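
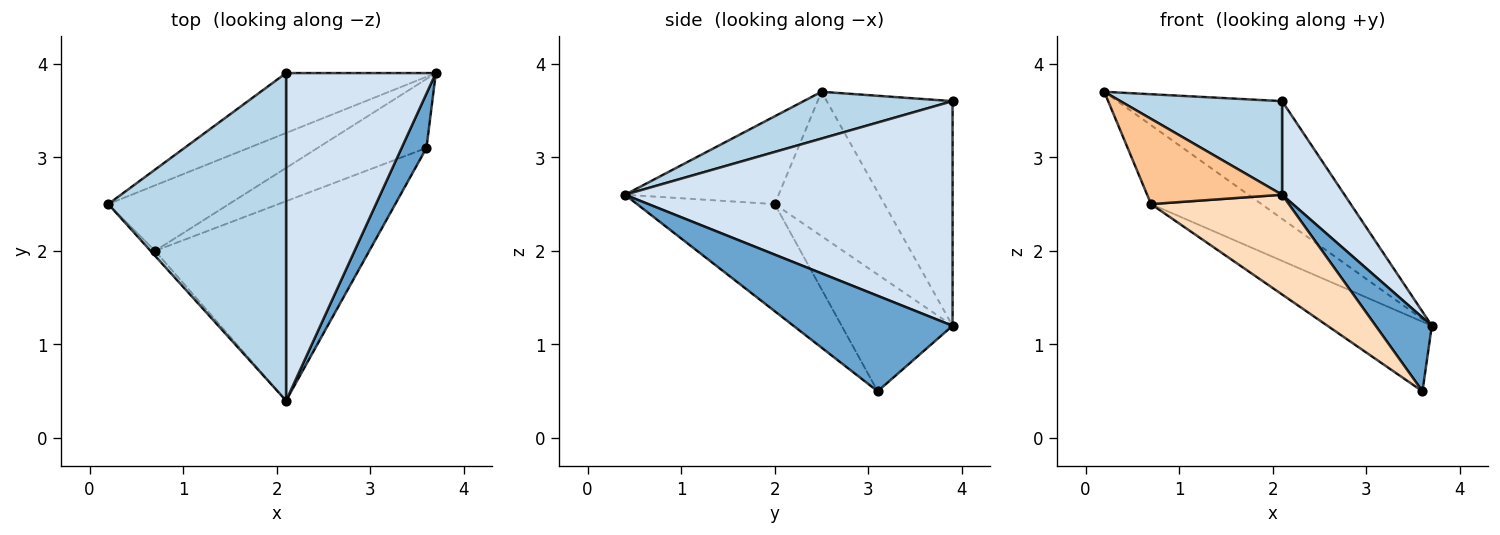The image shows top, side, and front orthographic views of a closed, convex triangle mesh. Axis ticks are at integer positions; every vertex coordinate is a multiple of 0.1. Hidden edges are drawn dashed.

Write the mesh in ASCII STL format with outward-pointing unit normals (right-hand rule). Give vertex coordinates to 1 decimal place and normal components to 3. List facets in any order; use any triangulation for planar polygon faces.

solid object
 facet normal 0.916 -0.323 0.239
  outer loop
   vertex 3.6 3.1 0.5
   vertex 3.7 3.9 1.2
   vertex 2.1 0.4 2.6
  endloop
 endfacet
 facet normal -0.563 0.737 -0.375
  outer loop
   vertex 2.1 3.9 3.6
   vertex 3.7 3.9 1.2
   vertex 0.2 2.5 3.7
  endloop
 endfacet
 facet normal 0.245 -0.266 0.932
  outer loop
   vertex 2.1 3.9 3.6
   vertex 0.2 2.5 3.7
   vertex 2.1 0.4 2.6
  endloop
 endfacet
 facet normal 0.822 -0.157 0.548
  outer loop
   vertex 2.1 3.9 3.6
   vertex 2.1 0.4 2.6
   vertex 3.7 3.9 1.2
  endloop
 endfacet
 facet normal -0.607 0.611 -0.508
  outer loop
   vertex 0.7 2.0 2.5
   vertex 0.2 2.5 3.7
   vertex 3.7 3.9 1.2
  endloop
 endfacet
 facet normal -0.602 0.567 -0.562
  outer loop
   vertex 0.7 2.0 2.5
   vertex 3.7 3.9 1.2
   vertex 3.6 3.1 0.5
  endloop
 endfacet
 facet normal -0.751 -0.659 -0.038
  outer loop
   vertex 0.7 2.0 2.5
   vertex 2.1 0.4 2.6
   vertex 0.2 2.5 3.7
  endloop
 endfacet
 facet normal -0.408 -0.408 -0.816
  outer loop
   vertex 0.7 2.0 2.5
   vertex 3.6 3.1 0.5
   vertex 2.1 0.4 2.6
  endloop
 endfacet
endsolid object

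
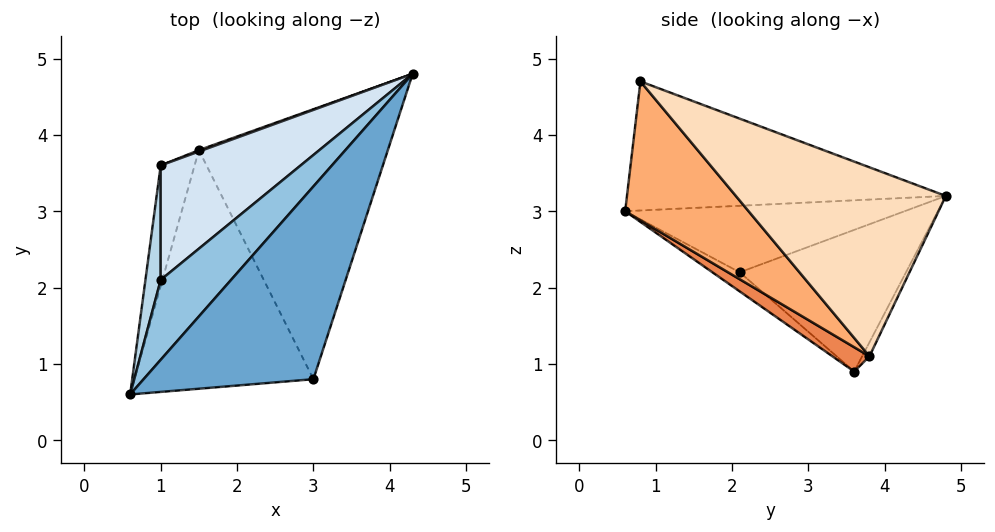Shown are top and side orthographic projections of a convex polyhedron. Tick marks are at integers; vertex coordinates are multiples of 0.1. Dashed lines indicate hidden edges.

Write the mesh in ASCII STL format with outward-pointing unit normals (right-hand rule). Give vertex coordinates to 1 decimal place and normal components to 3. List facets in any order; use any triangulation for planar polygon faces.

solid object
 facet normal -0.542 0.444 0.713
  outer loop
   vertex 3.0 0.8 4.7
   vertex 4.3 4.8 3.2
   vertex 0.6 0.6 3.0
  endloop
 endfacet
 facet normal -0.597 0.496 0.631
  outer loop
   vertex 1.0 2.1 2.2
   vertex 0.6 0.6 3.0
   vertex 4.3 4.8 3.2
  endloop
 endfacet
 facet normal -0.687 0.476 0.549
  outer loop
   vertex 1.0 2.1 2.2
   vertex 1.0 3.6 0.9
   vertex 0.6 0.6 3.0
  endloop
 endfacet
 facet normal -0.608 0.520 0.600
  outer loop
   vertex 1.0 2.1 2.2
   vertex 4.3 4.8 3.2
   vertex 1.0 3.6 0.9
  endloop
 endfacet
 facet normal 0.490 -0.543 -0.682
  outer loop
   vertex 1.5 3.8 1.1
   vertex 0.6 0.6 3.0
   vertex 1.0 3.6 0.9
  endloop
 endfacet
 facet normal 0.516 -0.540 -0.665
  outer loop
   vertex 1.5 3.8 1.1
   vertex 3.0 0.8 4.7
   vertex 0.6 0.6 3.0
  endloop
 endfacet
 facet normal -0.407 0.907 0.111
  outer loop
   vertex 1.5 3.8 1.1
   vertex 1.0 3.6 0.9
   vertex 4.3 4.8 3.2
  endloop
 endfacet
 facet normal 0.634 -0.444 -0.634
  outer loop
   vertex 1.5 3.8 1.1
   vertex 4.3 4.8 3.2
   vertex 3.0 0.8 4.7
  endloop
 endfacet
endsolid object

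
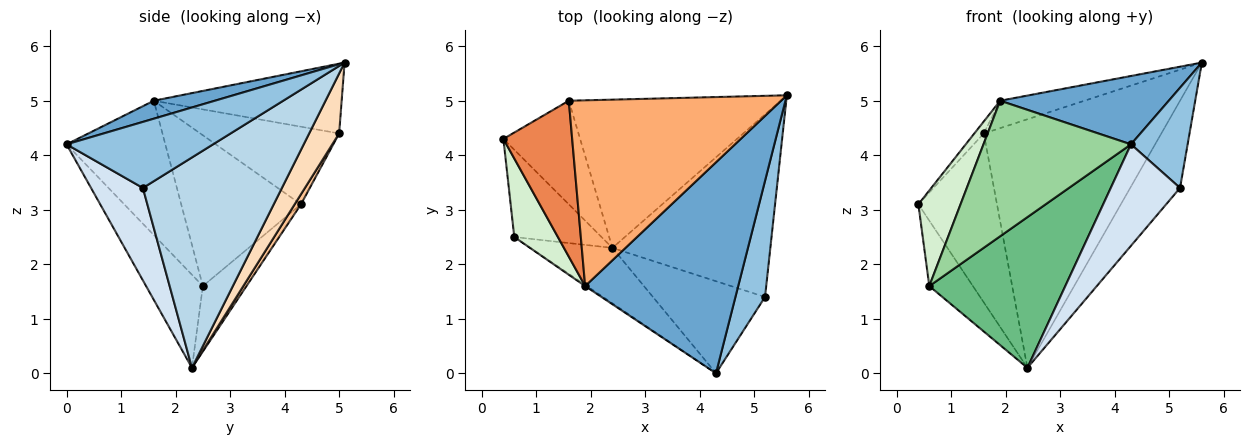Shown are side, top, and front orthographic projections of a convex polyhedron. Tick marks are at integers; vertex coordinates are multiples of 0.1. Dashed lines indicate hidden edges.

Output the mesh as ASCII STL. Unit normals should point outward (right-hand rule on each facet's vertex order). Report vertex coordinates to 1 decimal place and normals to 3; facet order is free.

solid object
 facet normal 0.111 -0.306 0.945
  outer loop
   vertex 1.9 1.6 5.0
   vertex 4.3 0.0 4.2
   vertex 5.6 5.1 5.7
  endloop
 endfacet
 facet normal 0.861 -0.333 0.386
  outer loop
   vertex 5.2 1.4 3.4
   vertex 5.6 5.1 5.7
   vertex 4.3 0.0 4.2
  endloop
 endfacet
 facet normal 0.769 0.276 -0.577
  outer loop
   vertex 5.2 1.4 3.4
   vertex 2.4 2.3 0.1
   vertex 5.6 5.1 5.7
  endloop
 endfacet
 facet normal 0.485 -0.648 -0.588
  outer loop
   vertex 5.2 1.4 3.4
   vertex 4.3 0.0 4.2
   vertex 2.4 2.3 0.1
  endloop
 endfacet
 facet normal -0.747 0.051 0.662
  outer loop
   vertex 1.6 5.0 4.4
   vertex 0.4 4.3 3.1
   vertex 1.9 1.6 5.0
  endloop
 endfacet
 facet normal -0.309 0.139 0.941
  outer loop
   vertex 1.6 5.0 4.4
   vertex 1.9 1.6 5.0
   vertex 5.6 5.1 5.7
  endloop
 endfacet
 facet normal 0.069 0.851 -0.521
  outer loop
   vertex 1.6 5.0 4.4
   vertex 2.4 2.3 0.1
   vertex 0.4 4.3 3.1
  endloop
 endfacet
 facet normal 0.144 0.850 -0.507
  outer loop
   vertex 1.6 5.0 4.4
   vertex 5.6 5.1 5.7
   vertex 2.4 2.3 0.1
  endloop
 endfacet
 facet normal -0.365 -0.874 -0.321
  outer loop
   vertex 0.6 2.5 1.6
   vertex 2.4 2.3 0.1
   vertex 4.3 0.0 4.2
  endloop
 endfacet
 facet normal -0.556 -0.831 -0.007
  outer loop
   vertex 0.6 2.5 1.6
   vertex 4.3 0.0 4.2
   vertex 1.9 1.6 5.0
  endloop
 endfacet
 facet normal -0.514 0.514 -0.686
  outer loop
   vertex 0.6 2.5 1.6
   vertex 0.4 4.3 3.1
   vertex 2.4 2.3 0.1
  endloop
 endfacet
 facet normal -0.910 -0.320 0.263
  outer loop
   vertex 0.6 2.5 1.6
   vertex 1.9 1.6 5.0
   vertex 0.4 4.3 3.1
  endloop
 endfacet
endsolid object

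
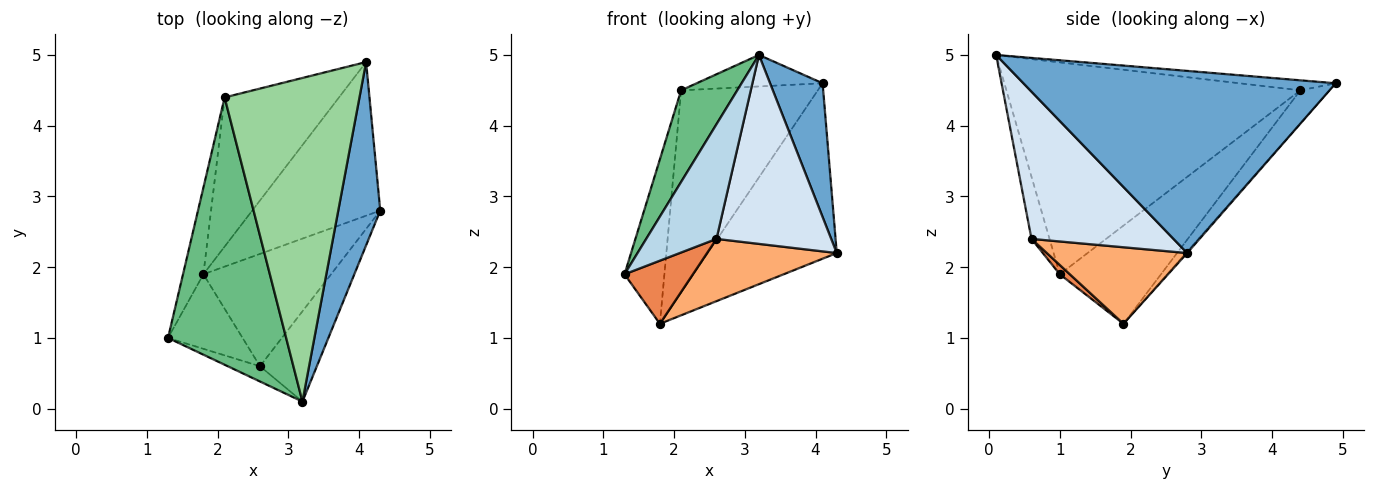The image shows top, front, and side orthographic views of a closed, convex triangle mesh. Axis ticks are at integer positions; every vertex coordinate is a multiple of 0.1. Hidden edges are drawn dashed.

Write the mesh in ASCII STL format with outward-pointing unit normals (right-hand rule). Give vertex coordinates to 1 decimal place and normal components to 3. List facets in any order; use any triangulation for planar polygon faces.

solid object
 facet normal 0.962 -0.162 0.222
  outer loop
   vertex 3.2 0.1 5.0
   vertex 4.3 2.8 2.2
   vertex 4.1 4.9 4.6
  endloop
 endfacet
 facet normal -0.007 0.752 -0.659
  outer loop
   vertex 1.8 1.9 1.2
   vertex 4.1 4.9 4.6
   vertex 4.3 2.8 2.2
  endloop
 endfacet
 facet normal -0.246 -0.961 -0.128
  outer loop
   vertex 2.6 0.6 2.4
   vertex 3.2 0.1 5.0
   vertex 1.3 1.0 1.9
  endloop
 endfacet
 facet normal 0.745 -0.602 -0.288
  outer loop
   vertex 2.6 0.6 2.4
   vertex 4.3 2.8 2.2
   vertex 3.2 0.1 5.0
  endloop
 endfacet
 facet normal 0.094 -0.643 -0.760
  outer loop
   vertex 2.6 0.6 2.4
   vertex 1.3 1.0 1.9
   vertex 1.8 1.9 1.2
  endloop
 endfacet
 facet normal 0.464 -0.429 -0.775
  outer loop
   vertex 2.6 0.6 2.4
   vertex 1.8 1.9 1.2
   vertex 4.3 2.8 2.2
  endloop
 endfacet
 facet normal -0.913 0.360 -0.190
  outer loop
   vertex 2.1 4.4 4.5
   vertex 1.8 1.9 1.2
   vertex 1.3 1.0 1.9
  endloop
 endfacet
 facet normal -0.169 0.793 -0.585
  outer loop
   vertex 2.1 4.4 4.5
   vertex 4.1 4.9 4.6
   vertex 1.8 1.9 1.2
  endloop
 endfacet
 facet normal -0.862 -0.165 0.480
  outer loop
   vertex 2.1 4.4 4.5
   vertex 1.3 1.0 1.9
   vertex 3.2 0.1 5.0
  endloop
 endfacet
 facet normal -0.074 0.097 0.993
  outer loop
   vertex 2.1 4.4 4.5
   vertex 3.2 0.1 5.0
   vertex 4.1 4.9 4.6
  endloop
 endfacet
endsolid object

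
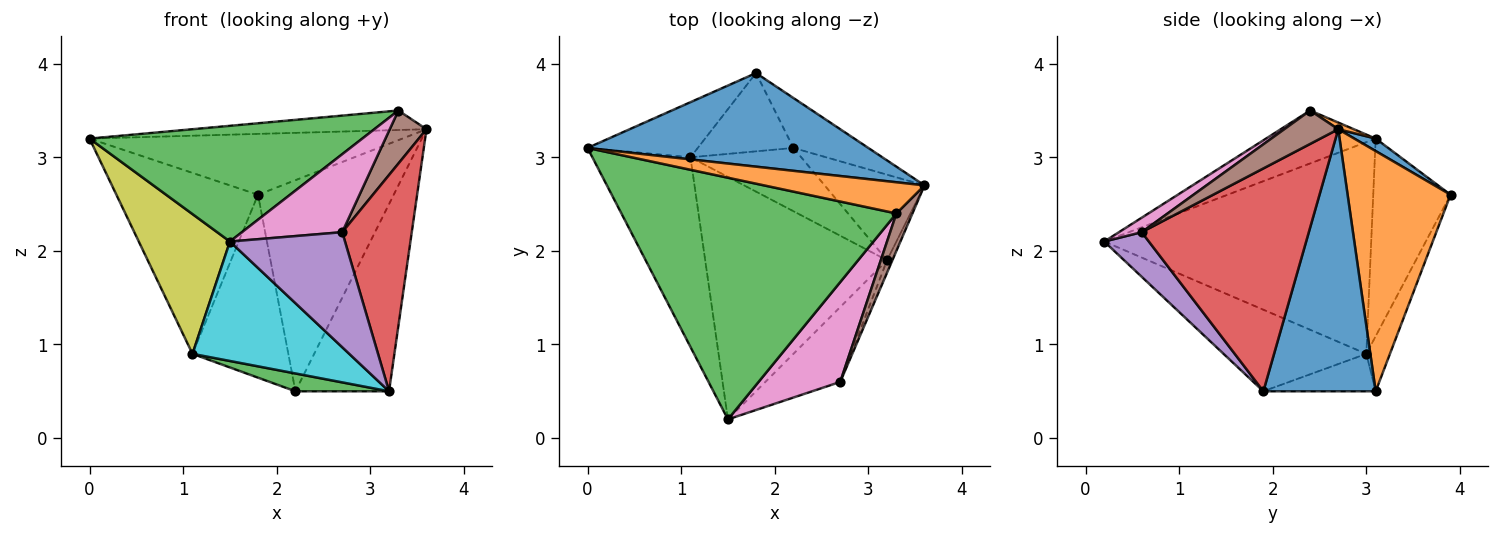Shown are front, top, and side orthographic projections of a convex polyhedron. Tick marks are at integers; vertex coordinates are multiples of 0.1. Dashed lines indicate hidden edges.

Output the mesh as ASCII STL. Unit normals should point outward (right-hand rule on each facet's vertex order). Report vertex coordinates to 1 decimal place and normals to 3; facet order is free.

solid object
 facet normal 0.037 0.545 0.838
  outer loop
   vertex 1.8 3.9 2.6
   vertex 0.0 3.1 3.2
   vertex 3.6 2.7 3.3
  endloop
 endfacet
 facet normal 0.035 0.530 0.847
  outer loop
   vertex 3.3 2.4 3.5
   vertex 3.6 2.7 3.3
   vertex 0.0 3.1 3.2
  endloop
 endfacet
 facet normal -0.171 -0.426 0.889
  outer loop
   vertex 3.3 2.4 3.5
   vertex 0.0 3.1 3.2
   vertex 1.5 0.2 2.1
  endloop
 endfacet
 facet normal 0.923 -0.384 -0.022
  outer loop
   vertex 2.7 0.6 2.2
   vertex 3.2 1.9 0.5
   vertex 3.6 2.7 3.3
  endloop
 endfacet
 facet normal 0.309 -0.797 -0.519
  outer loop
   vertex 2.7 0.6 2.2
   vertex 1.5 0.2 2.1
   vertex 3.2 1.9 0.5
  endloop
 endfacet
 facet normal 0.769 -0.523 0.369
  outer loop
   vertex 2.7 0.6 2.2
   vertex 3.6 2.7 3.3
   vertex 3.3 2.4 3.5
  endloop
 endfacet
 facet normal 0.138 -0.610 0.780
  outer loop
   vertex 2.7 0.6 2.2
   vertex 3.3 2.4 3.5
   vertex 1.5 0.2 2.1
  endloop
 endfacet
 facet normal -0.463 0.848 -0.258
  outer loop
   vertex 1.1 3.0 0.9
   vertex 0.0 3.1 3.2
   vertex 1.8 3.9 2.6
  endloop
 endfacet
 facet normal -0.867 -0.296 -0.402
  outer loop
   vertex 1.1 3.0 0.9
   vertex 1.5 0.2 2.1
   vertex 0.0 3.1 3.2
  endloop
 endfacet
 facet normal -0.373 -0.410 -0.832
  outer loop
   vertex 1.1 3.0 0.9
   vertex 3.2 1.9 0.5
   vertex 1.5 0.2 2.1
  endloop
 endfacet
 facet normal 0.737 0.614 -0.281
  outer loop
   vertex 2.2 3.1 0.5
   vertex 3.6 2.7 3.3
   vertex 3.2 1.9 0.5
  endloop
 endfacet
 facet normal 0.594 0.783 -0.185
  outer loop
   vertex 2.2 3.1 0.5
   vertex 1.8 3.9 2.6
   vertex 3.6 2.7 3.3
  endloop
 endfacet
 facet normal -0.309 -0.258 -0.915
  outer loop
   vertex 2.2 3.1 0.5
   vertex 3.2 1.9 0.5
   vertex 1.1 3.0 0.9
  endloop
 endfacet
 facet normal -0.221 0.897 -0.384
  outer loop
   vertex 2.2 3.1 0.5
   vertex 1.1 3.0 0.9
   vertex 1.8 3.9 2.6
  endloop
 endfacet
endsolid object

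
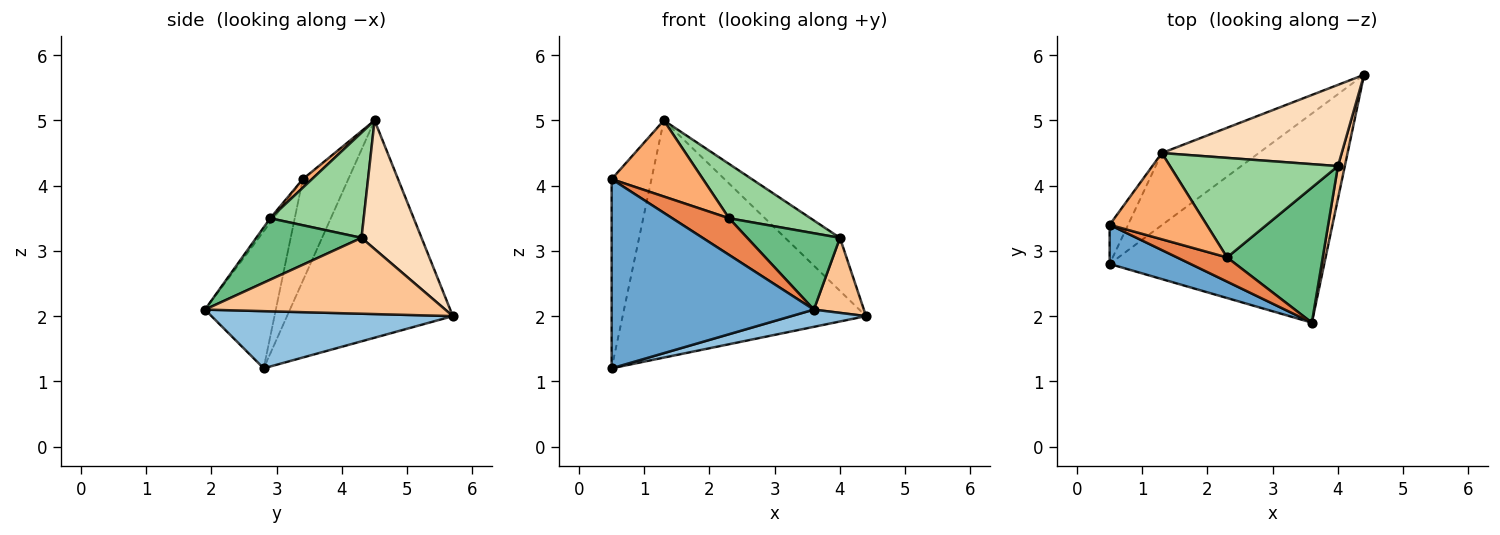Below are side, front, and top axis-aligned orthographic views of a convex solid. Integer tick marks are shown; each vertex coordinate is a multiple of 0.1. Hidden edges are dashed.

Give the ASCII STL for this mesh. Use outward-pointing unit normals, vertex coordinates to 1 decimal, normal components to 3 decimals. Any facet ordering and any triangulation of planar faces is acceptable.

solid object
 facet normal -0.325 -0.926 0.192
  outer loop
   vertex 0.5 2.8 1.2
   vertex 3.6 1.9 2.1
   vertex 0.5 3.4 4.1
  endloop
 endfacet
 facet normal 0.257 -0.079 -0.963
  outer loop
   vertex 0.5 2.8 1.2
   vertex 4.4 5.7 2.0
   vertex 3.6 1.9 2.1
  endloop
 endfacet
 facet normal -0.746 0.653 -0.135
  outer loop
   vertex 1.3 4.5 5.0
   vertex 0.5 2.8 1.2
   vertex 0.5 3.4 4.1
  endloop
 endfacet
 facet normal -0.546 0.802 -0.244
  outer loop
   vertex 1.3 4.5 5.0
   vertex 4.4 5.7 2.0
   vertex 0.5 2.8 1.2
  endloop
 endfacet
 facet normal -0.048 -0.833 0.551
  outer loop
   vertex 2.3 2.9 3.5
   vertex 0.5 3.4 4.1
   vertex 3.6 1.9 2.1
  endloop
 endfacet
 facet normal 0.066 -0.660 0.748
  outer loop
   vertex 2.3 2.9 3.5
   vertex 1.3 4.5 5.0
   vertex 0.5 3.4 4.1
  endloop
 endfacet
 facet normal 0.975 -0.203 0.088
  outer loop
   vertex 4.0 4.3 3.2
   vertex 3.6 1.9 2.1
   vertex 4.4 5.7 2.0
  endloop
 endfacet
 facet normal 0.514 0.469 0.718
  outer loop
   vertex 4.0 4.3 3.2
   vertex 4.4 5.7 2.0
   vertex 1.3 4.5 5.0
  endloop
 endfacet
 facet normal 0.488 -0.430 0.760
  outer loop
   vertex 4.0 4.3 3.2
   vertex 2.3 2.9 3.5
   vertex 3.6 1.9 2.1
  endloop
 endfacet
 facet normal 0.482 -0.420 0.769
  outer loop
   vertex 4.0 4.3 3.2
   vertex 1.3 4.5 5.0
   vertex 2.3 2.9 3.5
  endloop
 endfacet
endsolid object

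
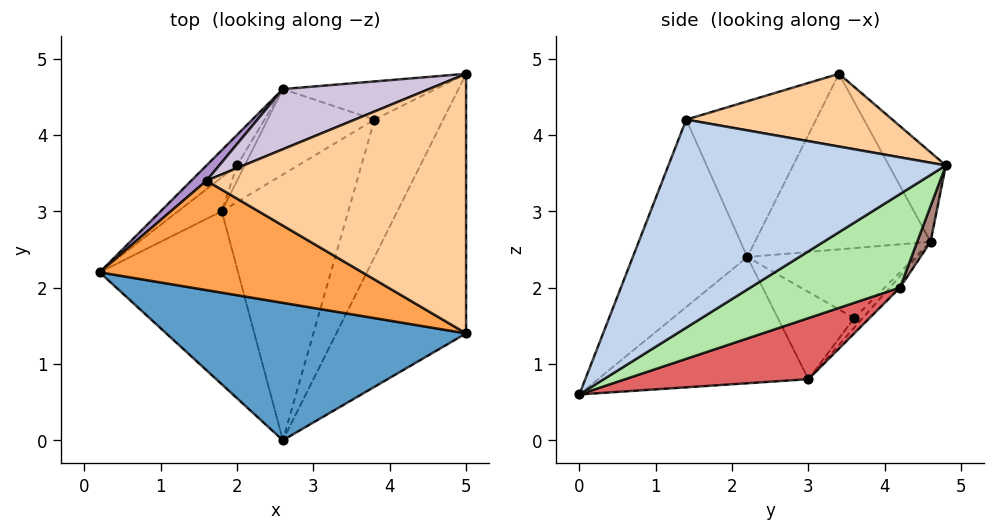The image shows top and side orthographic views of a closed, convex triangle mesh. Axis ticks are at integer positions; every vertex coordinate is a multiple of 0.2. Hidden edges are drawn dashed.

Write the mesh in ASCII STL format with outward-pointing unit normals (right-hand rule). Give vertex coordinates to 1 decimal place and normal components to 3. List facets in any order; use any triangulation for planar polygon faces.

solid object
 facet normal -0.328 -0.786 0.524
  outer loop
   vertex 2.6 0.0 0.6
   vertex 5.0 1.4 4.2
   vertex 0.2 2.2 2.4
  endloop
 endfacet
 facet normal 0.845 -0.093 -0.527
  outer loop
   vertex 2.6 0.0 0.6
   vertex 5.0 4.8 3.6
   vertex 5.0 1.4 4.2
  endloop
 endfacet
 facet normal -0.339 -0.747 0.571
  outer loop
   vertex 1.6 3.4 4.8
   vertex 0.2 2.2 2.4
   vertex 5.0 1.4 4.2
  endloop
 endfacet
 facet normal 0.266 0.168 0.949
  outer loop
   vertex 1.6 3.4 4.8
   vertex 5.0 1.4 4.2
   vertex 5.0 4.8 3.6
  endloop
 endfacet
 facet normal -0.668 -0.129 -0.733
  outer loop
   vertex 1.8 3.0 0.8
   vertex 2.6 0.0 0.6
   vertex 0.2 2.2 2.4
  endloop
 endfacet
 facet normal 0.805 -0.033 -0.592
  outer loop
   vertex 3.8 4.2 2.0
   vertex 5.0 4.8 3.6
   vertex 2.6 0.0 0.6
  endloop
 endfacet
 facet normal 0.428 0.173 -0.887
  outer loop
   vertex 3.8 4.2 2.0
   vertex 2.6 0.0 0.6
   vertex 1.8 3.0 0.8
  endloop
 endfacet
 facet normal -0.069 0.761 -0.645
  outer loop
   vertex 2.6 4.6 2.6
   vertex 3.8 4.2 2.0
   vertex 1.8 3.0 0.8
  endloop
 endfacet
 facet normal -0.708 0.703 0.062
  outer loop
   vertex 2.6 4.6 2.6
   vertex 0.2 2.2 2.4
   vertex 1.6 3.4 4.8
  endloop
 endfacet
 facet normal -0.234 0.894 0.382
  outer loop
   vertex 2.6 4.6 2.6
   vertex 1.6 3.4 4.8
   vertex 5.0 4.8 3.6
  endloop
 endfacet
 facet normal 0.096 0.906 -0.412
  outer loop
   vertex 2.6 4.6 2.6
   vertex 5.0 4.8 3.6
   vertex 3.8 4.2 2.0
  endloop
 endfacet
 facet normal -0.667 0.667 -0.333
  outer loop
   vertex 2.0 3.6 1.6
   vertex 1.8 3.0 0.8
   vertex 0.2 2.2 2.4
  endloop
 endfacet
 facet normal -0.665 0.689 -0.290
  outer loop
   vertex 2.0 3.6 1.6
   vertex 0.2 2.2 2.4
   vertex 2.6 4.6 2.6
  endloop
 endfacet
 facet normal -0.527 0.738 -0.422
  outer loop
   vertex 2.0 3.6 1.6
   vertex 2.6 4.6 2.6
   vertex 1.8 3.0 0.8
  endloop
 endfacet
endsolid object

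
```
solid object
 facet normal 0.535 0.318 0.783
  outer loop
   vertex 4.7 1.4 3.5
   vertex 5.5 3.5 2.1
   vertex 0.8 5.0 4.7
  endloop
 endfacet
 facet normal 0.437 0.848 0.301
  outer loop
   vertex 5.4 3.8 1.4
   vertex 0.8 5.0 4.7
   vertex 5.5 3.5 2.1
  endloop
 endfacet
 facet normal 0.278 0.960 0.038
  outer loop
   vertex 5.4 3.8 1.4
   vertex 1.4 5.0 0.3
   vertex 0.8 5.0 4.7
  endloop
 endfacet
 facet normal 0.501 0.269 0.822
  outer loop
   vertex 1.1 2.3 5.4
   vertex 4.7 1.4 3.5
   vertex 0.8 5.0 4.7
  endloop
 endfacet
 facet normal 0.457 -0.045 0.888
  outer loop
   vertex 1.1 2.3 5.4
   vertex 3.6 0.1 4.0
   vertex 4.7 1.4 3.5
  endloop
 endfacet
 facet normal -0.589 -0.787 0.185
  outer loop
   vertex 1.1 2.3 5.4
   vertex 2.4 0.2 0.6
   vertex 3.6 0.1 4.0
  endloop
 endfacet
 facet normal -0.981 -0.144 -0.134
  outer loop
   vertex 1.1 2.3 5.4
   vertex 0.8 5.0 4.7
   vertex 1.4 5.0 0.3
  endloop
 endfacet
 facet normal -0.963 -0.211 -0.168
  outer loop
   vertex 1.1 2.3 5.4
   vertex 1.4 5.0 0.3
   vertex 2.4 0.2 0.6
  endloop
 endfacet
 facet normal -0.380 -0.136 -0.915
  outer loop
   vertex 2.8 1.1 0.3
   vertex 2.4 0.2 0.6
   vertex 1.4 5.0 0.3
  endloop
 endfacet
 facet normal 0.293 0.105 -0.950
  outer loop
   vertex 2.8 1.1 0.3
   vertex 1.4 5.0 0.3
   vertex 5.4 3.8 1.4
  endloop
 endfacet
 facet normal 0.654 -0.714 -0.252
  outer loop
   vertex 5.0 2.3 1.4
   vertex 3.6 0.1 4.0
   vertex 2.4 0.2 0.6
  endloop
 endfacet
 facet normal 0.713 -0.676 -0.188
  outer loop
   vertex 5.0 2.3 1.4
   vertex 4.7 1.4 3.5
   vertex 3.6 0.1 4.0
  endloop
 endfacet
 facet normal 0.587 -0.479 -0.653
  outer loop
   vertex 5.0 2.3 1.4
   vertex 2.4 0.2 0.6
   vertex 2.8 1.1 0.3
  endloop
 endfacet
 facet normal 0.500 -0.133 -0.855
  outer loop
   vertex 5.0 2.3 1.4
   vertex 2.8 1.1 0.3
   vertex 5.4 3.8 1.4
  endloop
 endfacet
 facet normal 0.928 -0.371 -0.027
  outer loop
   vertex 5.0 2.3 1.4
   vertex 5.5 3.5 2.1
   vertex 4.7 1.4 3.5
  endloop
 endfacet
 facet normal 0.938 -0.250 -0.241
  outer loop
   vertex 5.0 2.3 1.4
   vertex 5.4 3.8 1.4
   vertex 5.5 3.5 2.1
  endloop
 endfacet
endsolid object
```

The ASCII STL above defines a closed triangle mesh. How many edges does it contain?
24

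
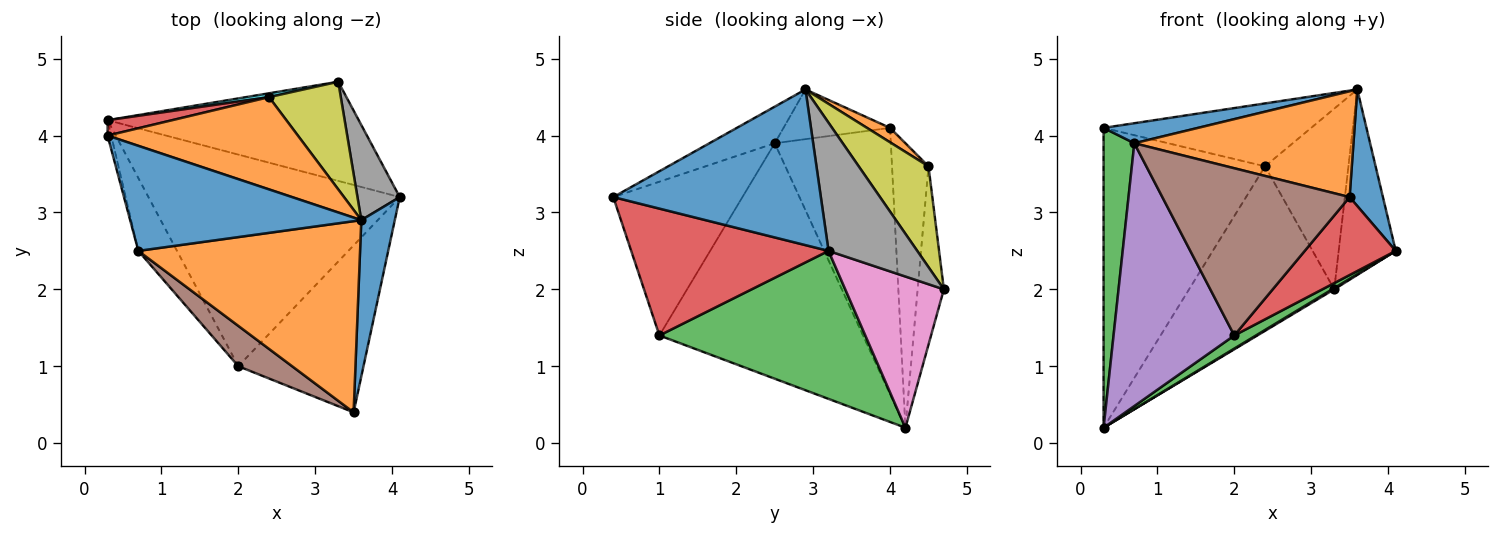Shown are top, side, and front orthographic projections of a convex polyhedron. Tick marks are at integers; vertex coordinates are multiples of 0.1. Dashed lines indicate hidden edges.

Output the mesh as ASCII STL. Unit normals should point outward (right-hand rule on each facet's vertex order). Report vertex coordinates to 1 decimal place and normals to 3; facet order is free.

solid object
 facet normal 0.966 -0.155 0.208
  outer loop
   vertex 3.6 2.9 4.6
   vertex 3.5 0.4 3.2
   vertex 4.1 3.2 2.5
  endloop
 endfacet
 facet normal -0.143 -0.479 0.866
  outer loop
   vertex 0.7 2.5 3.9
   vertex 3.5 0.4 3.2
   vertex 3.6 2.9 4.6
  endloop
 endfacet
 facet normal 0.507 -0.053 -0.860
  outer loop
   vertex 2.0 1.0 1.4
   vertex 0.3 4.2 0.2
   vertex 4.1 3.2 2.5
  endloop
 endfacet
 facet normal 0.676 -0.312 -0.667
  outer loop
   vertex 2.0 1.0 1.4
   vertex 4.1 3.2 2.5
   vertex 3.5 0.4 3.2
  endloop
 endfacet
 facet normal -0.852 -0.505 -0.140
  outer loop
   vertex 2.0 1.0 1.4
   vertex 0.7 2.5 3.9
   vertex 0.3 4.2 0.2
  endloop
 endfacet
 facet normal -0.557 -0.807 0.195
  outer loop
   vertex 2.0 1.0 1.4
   vertex 3.5 0.4 3.2
   vertex 0.7 2.5 3.9
  endloop
 endfacet
 facet normal 0.516 -0.010 -0.857
  outer loop
   vertex 3.3 4.7 2.0
   vertex 4.1 3.2 2.5
   vertex 0.3 4.2 0.2
  endloop
 endfacet
 facet normal 0.810 0.521 0.267
  outer loop
   vertex 3.3 4.7 2.0
   vertex 3.6 2.9 4.6
   vertex 4.1 3.2 2.5
  endloop
 endfacet
 facet normal 0.584 0.698 0.416
  outer loop
   vertex 2.4 4.5 3.6
   vertex 3.6 2.9 4.6
   vertex 3.3 4.7 2.0
  endloop
 endfacet
 facet normal -0.178 0.984 0.023
  outer loop
   vertex 2.4 4.5 3.6
   vertex 3.3 4.7 2.0
   vertex 0.3 4.2 0.2
  endloop
 endfacet
 facet normal -0.207 -0.183 0.961
  outer loop
   vertex 0.3 4.0 4.1
   vertex 0.7 2.5 3.9
   vertex 3.6 2.9 4.6
  endloop
 endfacet
 facet normal 0.062 0.562 0.825
  outer loop
   vertex 0.3 4.0 4.1
   vertex 3.6 2.9 4.6
   vertex 2.4 4.5 3.6
  endloop
 endfacet
 facet normal -0.967 -0.256 -0.013
  outer loop
   vertex 0.3 4.0 4.1
   vertex 0.3 4.2 0.2
   vertex 0.7 2.5 3.9
  endloop
 endfacet
 facet normal -0.220 0.974 0.050
  outer loop
   vertex 0.3 4.0 4.1
   vertex 2.4 4.5 3.6
   vertex 0.3 4.2 0.2
  endloop
 endfacet
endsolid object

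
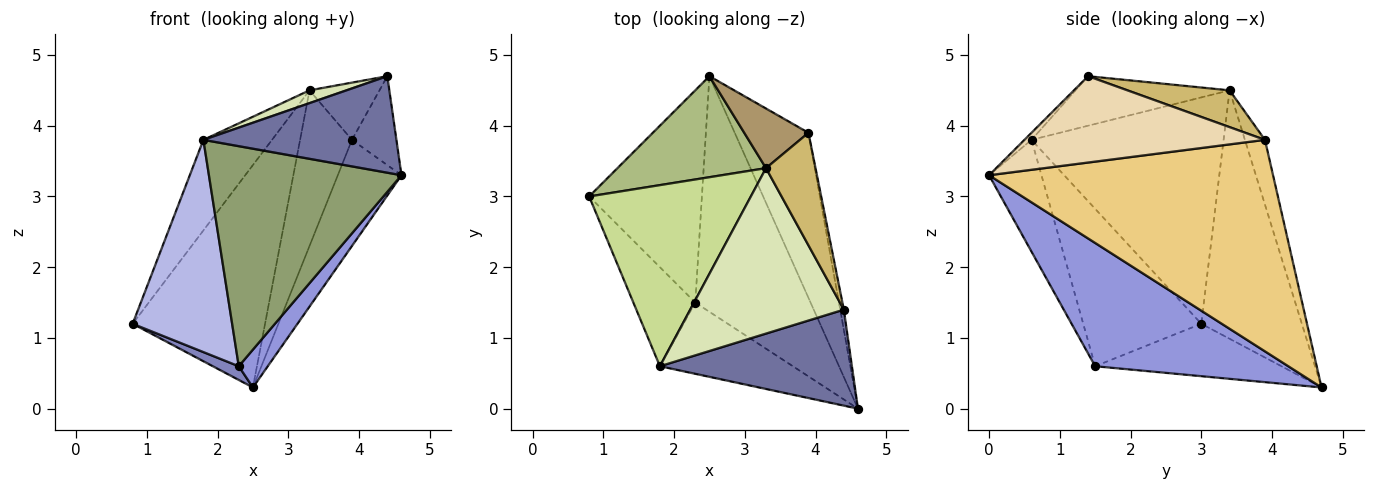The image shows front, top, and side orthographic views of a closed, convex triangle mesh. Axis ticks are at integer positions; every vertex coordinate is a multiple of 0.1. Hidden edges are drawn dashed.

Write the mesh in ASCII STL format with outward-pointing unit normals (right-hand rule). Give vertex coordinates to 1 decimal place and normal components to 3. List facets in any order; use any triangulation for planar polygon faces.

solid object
 facet normal -0.026 -0.709 0.705
  outer loop
   vertex 1.8 0.6 3.8
   vertex 4.6 0.0 3.3
   vertex 4.4 1.4 4.7
  endloop
 endfacet
 facet normal -0.421 -0.059 -0.905
  outer loop
   vertex 2.3 1.5 0.6
   vertex 0.8 3.0 1.2
   vertex 2.5 4.7 0.3
  endloop
 endfacet
 facet normal 0.726 -0.109 -0.679
  outer loop
   vertex 2.3 1.5 0.6
   vertex 2.5 4.7 0.3
   vertex 4.6 0.0 3.3
  endloop
 endfacet
 facet normal -0.732 -0.617 -0.288
  outer loop
   vertex 2.3 1.5 0.6
   vertex 1.8 0.6 3.8
   vertex 0.8 3.0 1.2
  endloop
 endfacet
 facet normal -0.251 -0.921 -0.298
  outer loop
   vertex 2.3 1.5 0.6
   vertex 4.6 0.0 3.3
   vertex 1.8 0.6 3.8
  endloop
 endfacet
 facet normal -0.569 0.749 0.340
  outer loop
   vertex 3.3 3.4 4.5
   vertex 2.5 4.7 0.3
   vertex 0.8 3.0 1.2
  endloop
 endfacet
 facet normal -0.781 0.279 0.558
  outer loop
   vertex 3.3 3.4 4.5
   vertex 0.8 3.0 1.2
   vertex 1.8 0.6 3.8
  endloop
 endfacet
 facet normal -0.306 -0.073 0.949
  outer loop
   vertex 3.3 3.4 4.5
   vertex 1.8 0.6 3.8
   vertex 4.4 1.4 4.7
  endloop
 endfacet
 facet normal -0.339 0.878 0.337
  outer loop
   vertex 3.9 3.9 3.8
   vertex 2.5 4.7 0.3
   vertex 3.3 3.4 4.5
  endloop
 endfacet
 facet normal 0.552 0.378 0.743
  outer loop
   vertex 3.9 3.9 3.8
   vertex 3.3 3.4 4.5
   vertex 4.4 1.4 4.7
  endloop
 endfacet
 facet normal 0.924 0.207 -0.322
  outer loop
   vertex 3.9 3.9 3.8
   vertex 4.6 0.0 3.3
   vertex 2.5 4.7 0.3
  endloop
 endfacet
 facet normal 0.982 0.182 -0.041
  outer loop
   vertex 3.9 3.9 3.8
   vertex 4.4 1.4 4.7
   vertex 4.6 0.0 3.3
  endloop
 endfacet
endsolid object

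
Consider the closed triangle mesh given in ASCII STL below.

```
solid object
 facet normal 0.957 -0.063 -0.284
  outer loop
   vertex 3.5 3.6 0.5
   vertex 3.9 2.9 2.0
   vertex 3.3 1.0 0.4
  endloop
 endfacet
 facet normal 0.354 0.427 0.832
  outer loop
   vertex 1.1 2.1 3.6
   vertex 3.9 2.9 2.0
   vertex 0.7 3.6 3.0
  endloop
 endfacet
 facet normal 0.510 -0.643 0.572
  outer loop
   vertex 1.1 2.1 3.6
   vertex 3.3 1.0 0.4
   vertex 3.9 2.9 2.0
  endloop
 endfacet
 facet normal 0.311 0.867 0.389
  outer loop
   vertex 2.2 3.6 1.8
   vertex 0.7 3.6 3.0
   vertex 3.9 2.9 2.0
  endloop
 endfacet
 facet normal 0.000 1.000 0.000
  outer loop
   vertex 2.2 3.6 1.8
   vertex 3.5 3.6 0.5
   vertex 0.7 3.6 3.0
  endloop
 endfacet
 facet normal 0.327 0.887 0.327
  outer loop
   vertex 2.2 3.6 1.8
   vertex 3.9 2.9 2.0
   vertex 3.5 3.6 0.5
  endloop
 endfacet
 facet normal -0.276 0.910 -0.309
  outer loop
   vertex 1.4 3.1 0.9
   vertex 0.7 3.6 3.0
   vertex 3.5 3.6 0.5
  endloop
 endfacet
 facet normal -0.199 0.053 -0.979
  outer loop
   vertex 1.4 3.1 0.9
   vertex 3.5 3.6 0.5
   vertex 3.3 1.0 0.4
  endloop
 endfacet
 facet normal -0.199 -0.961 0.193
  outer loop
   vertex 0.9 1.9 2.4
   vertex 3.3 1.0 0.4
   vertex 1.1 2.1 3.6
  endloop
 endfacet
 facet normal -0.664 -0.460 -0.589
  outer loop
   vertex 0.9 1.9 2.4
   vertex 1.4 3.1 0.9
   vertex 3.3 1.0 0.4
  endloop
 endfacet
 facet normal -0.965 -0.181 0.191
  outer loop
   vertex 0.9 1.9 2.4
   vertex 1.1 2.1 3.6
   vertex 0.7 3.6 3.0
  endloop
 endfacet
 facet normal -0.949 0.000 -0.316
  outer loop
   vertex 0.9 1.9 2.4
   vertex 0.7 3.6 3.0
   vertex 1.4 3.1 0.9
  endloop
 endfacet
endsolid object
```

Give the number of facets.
12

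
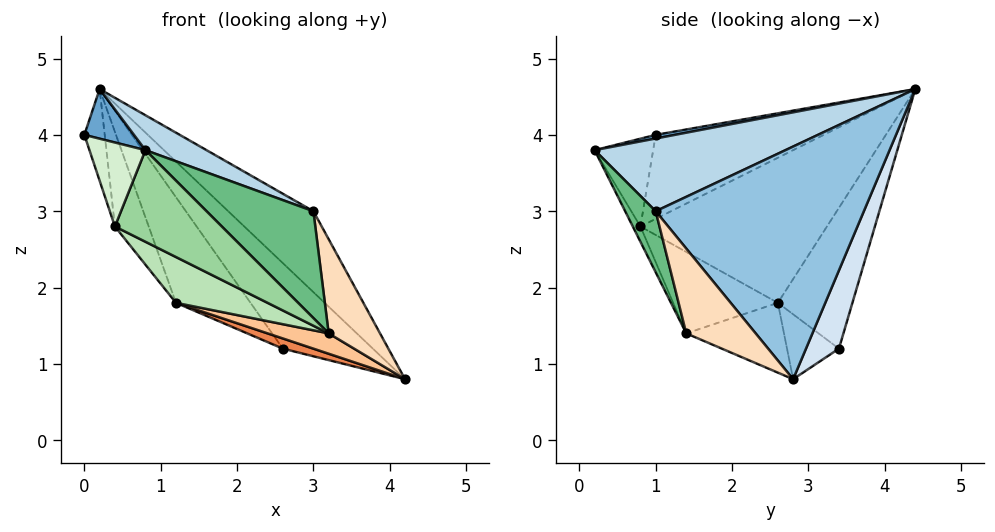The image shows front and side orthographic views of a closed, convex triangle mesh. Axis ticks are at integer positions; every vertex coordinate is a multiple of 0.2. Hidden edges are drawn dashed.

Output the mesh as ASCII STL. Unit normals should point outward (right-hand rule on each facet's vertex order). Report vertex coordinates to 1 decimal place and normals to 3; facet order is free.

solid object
 facet normal 0.068 -0.177 0.982
  outer loop
   vertex 0.8 0.2 3.8
   vertex 0.2 4.4 4.6
   vertex 0.0 1.0 4.0
  endloop
 endfacet
 facet normal 0.718 0.294 0.632
  outer loop
   vertex 3.0 1.0 3.0
   vertex 4.2 2.8 0.8
   vertex 0.2 4.4 4.6
  endloop
 endfacet
 facet normal 0.378 -0.121 0.918
  outer loop
   vertex 3.0 1.0 3.0
   vertex 0.2 4.4 4.6
   vertex 0.8 0.2 3.8
  endloop
 endfacet
 facet normal 0.344 0.939 -0.034
  outer loop
   vertex 2.6 3.4 1.2
   vertex 0.2 4.4 4.6
   vertex 4.2 2.8 0.8
  endloop
 endfacet
 facet normal -0.301 -0.177 -0.937
  outer loop
   vertex 2.6 3.4 1.2
   vertex 4.2 2.8 0.8
   vertex 1.2 2.6 1.8
  endloop
 endfacet
 facet normal -0.577 0.577 -0.577
  outer loop
   vertex 2.6 3.4 1.2
   vertex 1.2 2.6 1.8
   vertex 0.2 4.4 4.6
  endloop
 endfacet
 facet normal -0.299 -0.187 -0.936
  outer loop
   vertex 3.2 1.4 1.4
   vertex 1.2 2.6 1.8
   vertex 4.2 2.8 0.8
  endloop
 endfacet
 facet normal 0.803 -0.594 -0.048
  outer loop
   vertex 3.2 1.4 1.4
   vertex 4.2 2.8 0.8
   vertex 3.0 1.0 3.0
  endloop
 endfacet
 facet normal 0.269 -0.942 -0.202
  outer loop
   vertex 3.2 1.4 1.4
   vertex 3.0 1.0 3.0
   vertex 0.8 0.2 3.8
  endloop
 endfacet
 facet normal -0.062 -0.867 -0.495
  outer loop
   vertex 0.4 0.8 2.8
   vertex 3.2 1.4 1.4
   vertex 0.8 0.2 3.8
  endloop
 endfacet
 facet normal -0.367 -0.322 -0.873
  outer loop
   vertex 0.4 0.8 2.8
   vertex 1.2 2.6 1.8
   vertex 3.2 1.4 1.4
  endloop
 endfacet
 facet normal -0.717 -0.686 -0.125
  outer loop
   vertex 0.4 0.8 2.8
   vertex 0.8 0.2 3.8
   vertex 0.0 1.0 4.0
  endloop
 endfacet
 facet normal -0.937 0.114 -0.331
  outer loop
   vertex 0.4 0.8 2.8
   vertex 0.0 1.0 4.0
   vertex 0.2 4.4 4.6
  endloop
 endfacet
 facet normal -0.892 0.162 -0.422
  outer loop
   vertex 0.4 0.8 2.8
   vertex 0.2 4.4 4.6
   vertex 1.2 2.6 1.8
  endloop
 endfacet
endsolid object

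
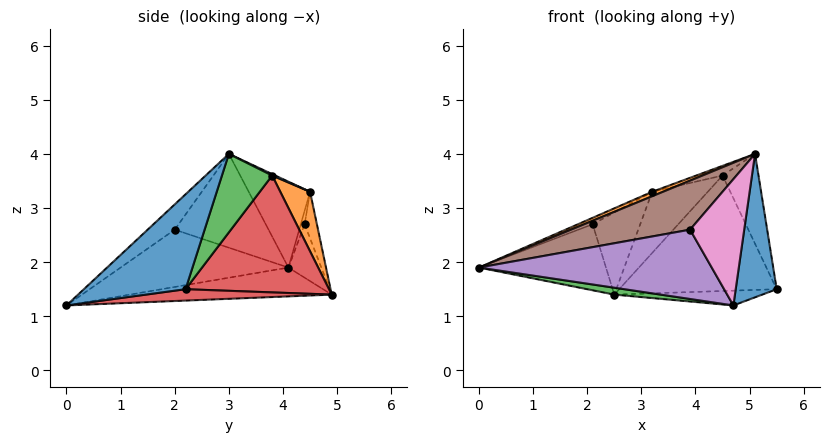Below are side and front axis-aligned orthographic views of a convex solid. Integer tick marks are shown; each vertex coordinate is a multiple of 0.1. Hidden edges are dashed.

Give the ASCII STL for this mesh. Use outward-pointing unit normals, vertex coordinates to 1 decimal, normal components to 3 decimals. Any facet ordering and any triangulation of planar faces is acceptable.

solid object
 facet normal 0.896 -0.361 0.259
  outer loop
   vertex 5.1 3.0 4.0
   vertex 4.7 0.0 1.2
   vertex 5.5 2.2 1.5
  endloop
 endfacet
 facet normal -0.393 -0.069 0.917
  outer loop
   vertex 3.2 4.5 3.3
   vertex 0.0 4.1 1.9
   vertex 5.1 3.0 4.0
  endloop
 endfacet
 facet normal -0.183 -0.042 -0.982
  outer loop
   vertex 2.5 4.9 1.4
   vertex 4.7 0.0 1.2
   vertex 0.0 4.1 1.9
  endloop
 endfacet
 facet normal 0.116 0.093 -0.989
  outer loop
   vertex 2.5 4.9 1.4
   vertex 5.5 2.2 1.5
   vertex 4.7 0.0 1.2
  endloop
 endfacet
 facet normal -0.451 -0.626 0.636
  outer loop
   vertex 3.9 2.0 2.6
   vertex 0.0 4.1 1.9
   vertex 4.7 0.0 1.2
  endloop
 endfacet
 facet normal -0.418 -0.531 0.737
  outer loop
   vertex 3.9 2.0 2.6
   vertex 5.1 3.0 4.0
   vertex 0.0 4.1 1.9
  endloop
 endfacet
 facet normal -0.313 -0.625 0.715
  outer loop
   vertex 3.9 2.0 2.6
   vertex 4.7 0.0 1.2
   vertex 5.1 3.0 4.0
  endloop
 endfacet
 facet normal -0.243 0.925 0.292
  outer loop
   vertex 2.1 4.4 2.7
   vertex 0.0 4.1 1.9
   vertex 3.2 4.5 3.3
  endloop
 endfacet
 facet normal -0.240 0.928 0.283
  outer loop
   vertex 2.1 4.4 2.7
   vertex 2.5 4.9 1.4
   vertex 0.0 4.1 1.9
  endloop
 endfacet
 facet normal -0.239 0.929 0.284
  outer loop
   vertex 2.1 4.4 2.7
   vertex 3.2 4.5 3.3
   vertex 2.5 4.9 1.4
  endloop
 endfacet
 facet normal 0.056 0.480 0.875
  outer loop
   vertex 4.5 3.8 3.6
   vertex 3.2 4.5 3.3
   vertex 5.1 3.0 4.0
  endloop
 endfacet
 facet normal 0.472 0.882 0.012
  outer loop
   vertex 4.5 3.8 3.6
   vertex 2.5 4.9 1.4
   vertex 3.2 4.5 3.3
  endloop
 endfacet
 facet normal 0.812 0.581 -0.056
  outer loop
   vertex 4.5 3.8 3.6
   vertex 5.1 3.0 4.0
   vertex 5.5 2.2 1.5
  endloop
 endfacet
 facet normal 0.654 0.718 -0.236
  outer loop
   vertex 4.5 3.8 3.6
   vertex 5.5 2.2 1.5
   vertex 2.5 4.9 1.4
  endloop
 endfacet
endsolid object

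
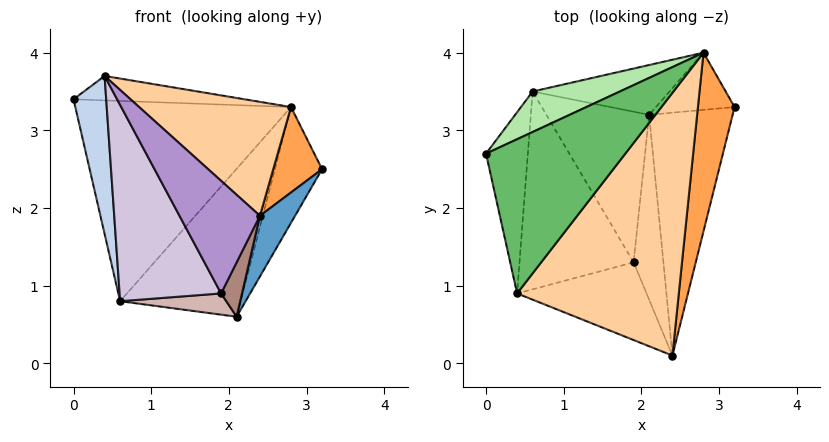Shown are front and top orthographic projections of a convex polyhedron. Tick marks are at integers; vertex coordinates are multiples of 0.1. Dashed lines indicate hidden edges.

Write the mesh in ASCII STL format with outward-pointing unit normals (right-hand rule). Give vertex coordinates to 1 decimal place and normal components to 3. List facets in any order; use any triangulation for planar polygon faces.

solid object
 facet normal 0.862 -0.123 -0.492
  outer loop
   vertex 2.1 3.2 0.6
   vertex 3.2 3.3 2.5
   vertex 2.4 0.1 1.9
  endloop
 endfacet
 facet normal -0.923 -0.253 -0.291
  outer loop
   vertex 0.6 3.5 0.8
   vertex 0.4 0.9 3.7
   vertex 0.0 2.7 3.4
  endloop
 endfacet
 facet normal 0.724 -0.298 0.622
  outer loop
   vertex 2.8 4.0 3.3
   vertex 2.4 0.1 1.9
   vertex 3.2 3.3 2.5
  endloop
 endfacet
 facet normal 0.555 -0.331 0.763
  outer loop
   vertex 2.8 4.0 3.3
   vertex 0.4 0.9 3.7
   vertex 2.4 0.1 1.9
  endloop
 endfacet
 facet normal -0.037 0.156 0.987
  outer loop
   vertex 2.8 4.0 3.3
   vertex 0.0 2.7 3.4
   vertex 0.4 0.9 3.7
  endloop
 endfacet
 facet normal -0.409 0.894 0.181
  outer loop
   vertex 2.8 4.0 3.3
   vertex 0.6 3.5 0.8
   vertex 0.0 2.7 3.4
  endloop
 endfacet
 facet normal 0.564 0.740 -0.366
  outer loop
   vertex 2.8 4.0 3.3
   vertex 3.2 3.3 2.5
   vertex 2.1 3.2 0.6
  endloop
 endfacet
 facet normal 0.145 0.938 -0.316
  outer loop
   vertex 2.8 4.0 3.3
   vertex 2.1 3.2 0.6
   vertex 0.6 3.5 0.8
  endloop
 endfacet
 facet normal -0.643 -0.630 -0.435
  outer loop
   vertex 1.9 1.3 0.9
   vertex 2.4 0.1 1.9
   vertex 0.4 0.9 3.7
  endloop
 endfacet
 facet normal -0.751 -0.465 -0.469
  outer loop
   vertex 1.9 1.3 0.9
   vertex 0.4 0.9 3.7
   vertex 0.6 3.5 0.8
  endloop
 endfacet
 facet normal 0.779 -0.177 -0.602
  outer loop
   vertex 1.9 1.3 0.9
   vertex 2.1 3.2 0.6
   vertex 2.4 0.1 1.9
  endloop
 endfacet
 facet normal -0.158 -0.138 -0.978
  outer loop
   vertex 1.9 1.3 0.9
   vertex 0.6 3.5 0.8
   vertex 2.1 3.2 0.6
  endloop
 endfacet
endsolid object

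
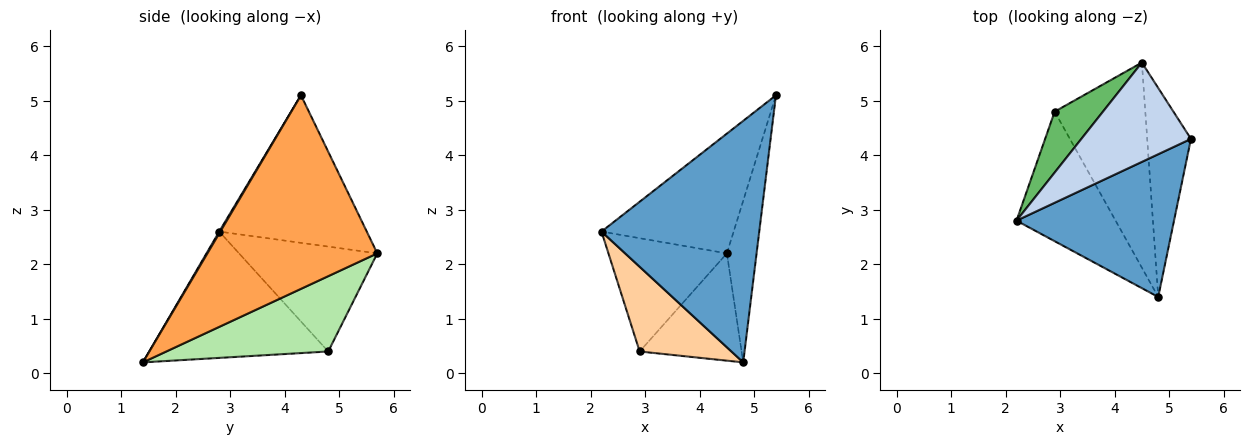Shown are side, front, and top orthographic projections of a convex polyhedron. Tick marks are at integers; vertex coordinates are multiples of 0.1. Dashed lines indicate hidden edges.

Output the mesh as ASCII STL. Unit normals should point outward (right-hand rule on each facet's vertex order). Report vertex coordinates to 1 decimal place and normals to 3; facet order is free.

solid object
 facet normal 0.006 -0.861 0.509
  outer loop
   vertex 4.8 1.4 0.2
   vertex 5.4 4.3 5.1
   vertex 2.2 2.8 2.6
  endloop
 endfacet
 facet normal -0.652 0.584 0.484
  outer loop
   vertex 4.5 5.7 2.2
   vertex 2.2 2.8 2.6
   vertex 5.4 4.3 5.1
  endloop
 endfacet
 facet normal 0.962 0.168 -0.217
  outer loop
   vertex 4.5 5.7 2.2
   vertex 5.4 4.3 5.1
   vertex 4.8 1.4 0.2
  endloop
 endfacet
 facet normal -0.730 -0.374 -0.572
  outer loop
   vertex 2.9 4.8 0.4
   vertex 4.8 1.4 0.2
   vertex 2.2 2.8 2.6
  endloop
 endfacet
 facet normal -0.717 0.614 0.330
  outer loop
   vertex 2.9 4.8 0.4
   vertex 2.2 2.8 2.6
   vertex 4.5 5.7 2.2
  endloop
 endfacet
 facet normal 0.593 0.373 -0.714
  outer loop
   vertex 2.9 4.8 0.4
   vertex 4.5 5.7 2.2
   vertex 4.8 1.4 0.2
  endloop
 endfacet
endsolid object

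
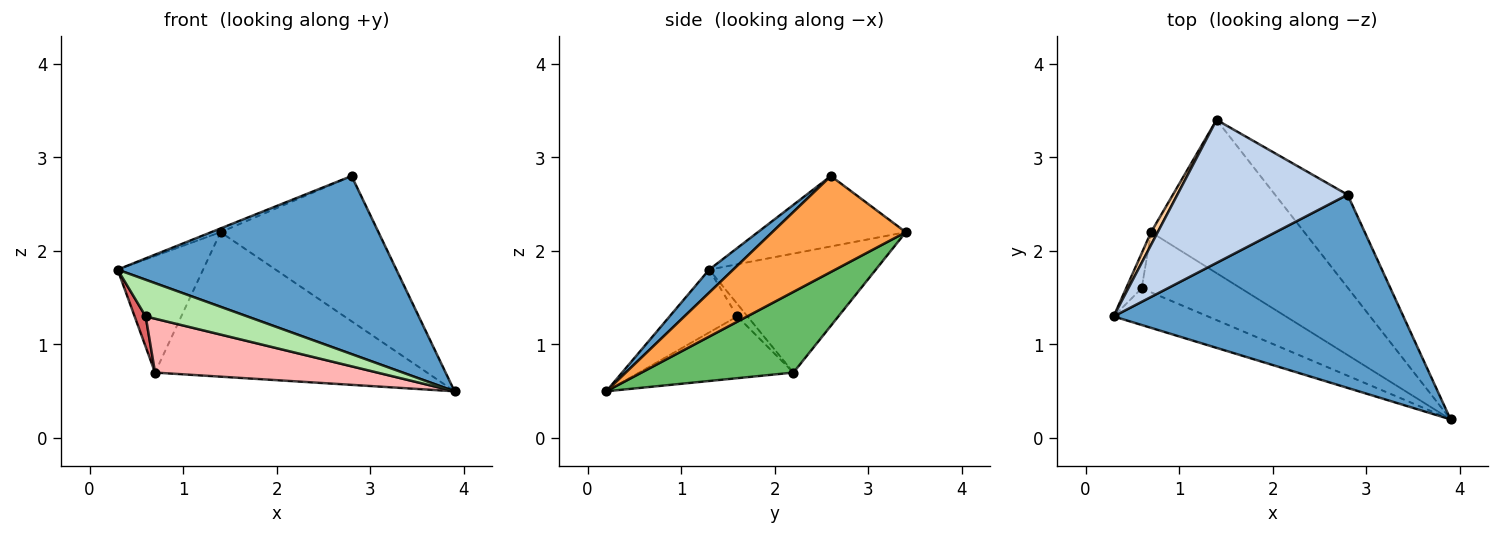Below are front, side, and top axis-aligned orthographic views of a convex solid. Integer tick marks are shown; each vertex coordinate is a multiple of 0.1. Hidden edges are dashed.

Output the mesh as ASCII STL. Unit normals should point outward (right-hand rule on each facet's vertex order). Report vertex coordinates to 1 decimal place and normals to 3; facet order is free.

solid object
 facet normal 0.058 -0.677 0.734
  outer loop
   vertex 2.8 2.6 2.8
   vertex 0.3 1.3 1.8
   vertex 3.9 0.2 0.5
  endloop
 endfacet
 facet normal -0.382 0.024 0.924
  outer loop
   vertex 2.8 2.6 2.8
   vertex 1.4 3.4 2.2
   vertex 0.3 1.3 1.8
  endloop
 endfacet
 facet normal 0.580 0.686 -0.439
  outer loop
   vertex 2.8 2.6 2.8
   vertex 3.9 0.2 0.5
   vertex 1.4 3.4 2.2
  endloop
 endfacet
 facet normal -0.889 0.456 0.050
  outer loop
   vertex 0.7 2.2 0.7
   vertex 0.3 1.3 1.8
   vertex 1.4 3.4 2.2
  endloop
 endfacet
 facet normal 0.358 0.641 -0.679
  outer loop
   vertex 0.7 2.2 0.7
   vertex 1.4 3.4 2.2
   vertex 3.9 0.2 0.5
  endloop
 endfacet
 facet normal -0.426 -0.640 -0.640
  outer loop
   vertex 0.6 1.6 1.3
   vertex 3.9 0.2 0.5
   vertex 0.3 1.3 1.8
  endloop
 endfacet
 facet normal -0.517 -0.560 -0.647
  outer loop
   vertex 0.6 1.6 1.3
   vertex 0.3 1.3 1.8
   vertex 0.7 2.2 0.7
  endloop
 endfacet
 facet normal -0.421 -0.605 -0.676
  outer loop
   vertex 0.6 1.6 1.3
   vertex 0.7 2.2 0.7
   vertex 3.9 0.2 0.5
  endloop
 endfacet
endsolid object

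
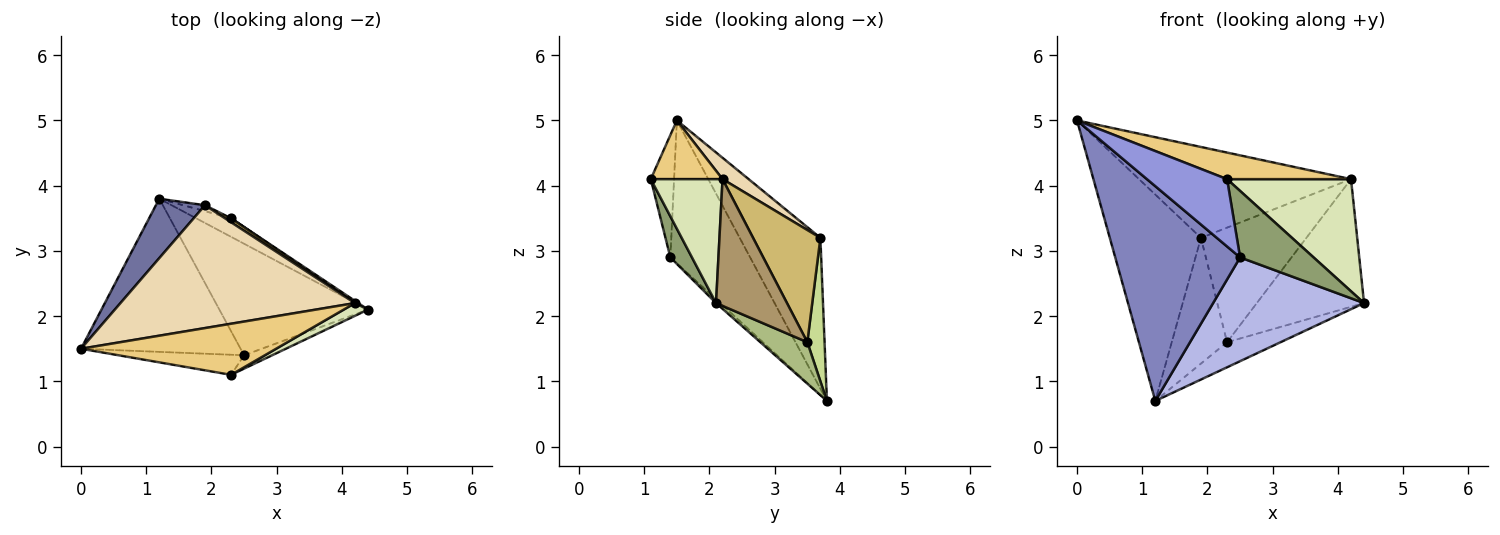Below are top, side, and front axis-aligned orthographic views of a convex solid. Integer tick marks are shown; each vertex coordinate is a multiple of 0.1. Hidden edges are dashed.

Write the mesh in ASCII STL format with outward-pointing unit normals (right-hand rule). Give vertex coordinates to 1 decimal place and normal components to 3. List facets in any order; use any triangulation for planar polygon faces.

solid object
 facet normal -0.648 0.732 0.211
  outer loop
   vertex 1.9 3.7 3.2
   vertex 1.2 3.8 0.7
   vertex 0.0 1.5 5.0
  endloop
 endfacet
 facet normal -0.462 -0.722 -0.515
  outer loop
   vertex 2.5 1.4 2.9
   vertex 0.0 1.5 5.0
   vertex 1.2 3.8 0.7
  endloop
 endfacet
 facet normal -0.268 -0.923 -0.275
  outer loop
   vertex 2.5 1.4 2.9
   vertex 2.3 1.1 4.1
   vertex 0.0 1.5 5.0
  endloop
 endfacet
 facet normal -0.019 -0.681 -0.732
  outer loop
   vertex 2.5 1.4 2.9
   vertex 1.2 3.8 0.7
   vertex 4.4 2.1 2.2
  endloop
 endfacet
 facet normal 0.277 -0.942 -0.189
  outer loop
   vertex 2.5 1.4 2.9
   vertex 4.4 2.1 2.2
   vertex 2.3 1.1 4.1
  endloop
 endfacet
 facet normal 0.577 0.657 -0.486
  outer loop
   vertex 2.3 3.5 1.6
   vertex 4.4 2.1 2.2
   vertex 1.2 3.8 0.7
  endloop
 endfacet
 facet normal 0.297 0.954 -0.045
  outer loop
   vertex 2.3 3.5 1.6
   vertex 1.2 3.8 0.7
   vertex 1.9 3.7 3.2
  endloop
 endfacet
 facet normal 0.499 -0.861 0.098
  outer loop
   vertex 4.2 2.2 4.1
   vertex 2.3 1.1 4.1
   vertex 4.4 2.1 2.2
  endloop
 endfacet
 facet normal 0.552 0.834 0.014
  outer loop
   vertex 4.2 2.2 4.1
   vertex 4.4 2.1 2.2
   vertex 2.3 3.5 1.6
  endloop
 endfacet
 facet normal 0.538 0.842 0.029
  outer loop
   vertex 4.2 2.2 4.1
   vertex 2.3 3.5 1.6
   vertex 1.9 3.7 3.2
  endloop
 endfacet
 facet normal 0.258 -0.446 0.857
  outer loop
   vertex 4.2 2.2 4.1
   vertex 0.0 1.5 5.0
   vertex 2.3 1.1 4.1
  endloop
 endfacet
 facet normal 0.073 0.593 0.802
  outer loop
   vertex 4.2 2.2 4.1
   vertex 1.9 3.7 3.2
   vertex 0.0 1.5 5.0
  endloop
 endfacet
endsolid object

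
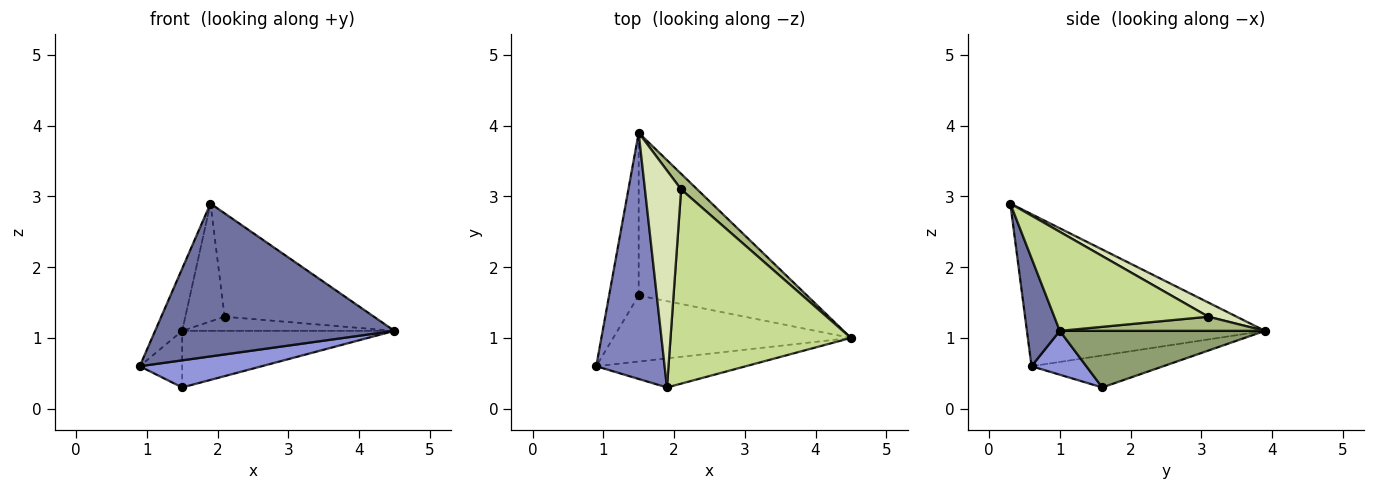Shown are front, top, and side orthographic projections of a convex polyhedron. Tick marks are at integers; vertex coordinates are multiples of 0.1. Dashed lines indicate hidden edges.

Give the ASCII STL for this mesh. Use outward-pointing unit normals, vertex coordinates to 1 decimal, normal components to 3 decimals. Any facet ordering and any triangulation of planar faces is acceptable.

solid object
 facet normal 0.134 -0.974 -0.185
  outer loop
   vertex 1.9 0.3 2.9
   vertex 0.9 0.6 0.6
   vertex 4.5 1.0 1.1
  endloop
 endfacet
 facet normal -0.907 0.103 0.408
  outer loop
   vertex 1.9 0.3 2.9
   vertex 1.5 3.9 1.1
   vertex 0.9 0.6 0.6
  endloop
 endfacet
 facet normal 0.168 -0.375 -0.912
  outer loop
   vertex 1.5 1.6 0.3
   vertex 4.5 1.0 1.1
   vertex 0.9 0.6 0.6
  endloop
 endfacet
 facet normal -0.714 0.230 -0.661
  outer loop
   vertex 1.5 1.6 0.3
   vertex 0.9 0.6 0.6
   vertex 1.5 3.9 1.1
  endloop
 endfacet
 facet normal 0.303 0.313 -0.900
  outer loop
   vertex 1.5 1.6 0.3
   vertex 1.5 3.9 1.1
   vertex 4.5 1.0 1.1
  endloop
 endfacet
 facet normal 0.545 0.564 0.620
  outer loop
   vertex 2.1 3.1 1.3
   vertex 4.5 1.0 1.1
   vertex 1.5 3.9 1.1
  endloop
 endfacet
 facet normal 0.436 0.423 0.794
  outer loop
   vertex 2.1 3.1 1.3
   vertex 1.9 0.3 2.9
   vertex 4.5 1.0 1.1
  endloop
 endfacet
 facet normal 0.325 0.452 0.831
  outer loop
   vertex 2.1 3.1 1.3
   vertex 1.5 3.9 1.1
   vertex 1.9 0.3 2.9
  endloop
 endfacet
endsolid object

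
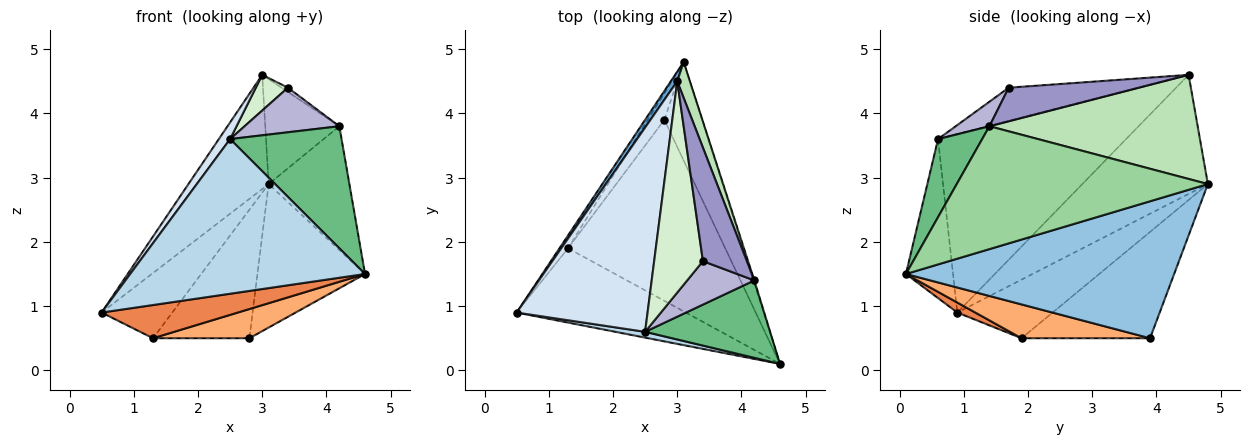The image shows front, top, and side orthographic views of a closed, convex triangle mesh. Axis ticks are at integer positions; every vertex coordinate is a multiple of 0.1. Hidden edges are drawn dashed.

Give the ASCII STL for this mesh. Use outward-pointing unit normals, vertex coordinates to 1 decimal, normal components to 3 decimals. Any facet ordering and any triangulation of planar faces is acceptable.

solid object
 facet normal -0.842 0.538 0.045
  outer loop
   vertex 3.0 4.5 4.6
   vertex 3.1 4.8 2.9
   vertex 0.5 0.9 0.9
  endloop
 endfacet
 facet normal 0.899 0.361 -0.248
  outer loop
   vertex 2.8 3.9 0.5
   vertex 3.1 4.8 2.9
   vertex 4.6 0.1 1.5
  endloop
 endfacet
 facet normal -0.197 -0.980 0.037
  outer loop
   vertex 2.5 0.6 3.6
   vertex 0.5 0.9 0.9
   vertex 4.6 0.1 1.5
  endloop
 endfacet
 facet normal -0.805 -0.048 0.591
  outer loop
   vertex 2.5 0.6 3.6
   vertex 3.0 4.5 4.6
   vertex 0.5 0.9 0.9
  endloop
 endfacet
 facet normal 0.054 -0.408 -0.912
  outer loop
   vertex 1.3 1.9 0.5
   vertex 4.6 0.1 1.5
   vertex 0.5 0.9 0.9
  endloop
 endfacet
 facet normal 0.208 -0.156 -0.966
  outer loop
   vertex 1.3 1.9 0.5
   vertex 2.8 3.9 0.5
   vertex 4.6 0.1 1.5
  endloop
 endfacet
 facet normal -0.798 0.592 -0.117
  outer loop
   vertex 1.3 1.9 0.5
   vertex 0.5 0.9 0.9
   vertex 3.1 4.8 2.9
  endloop
 endfacet
 facet normal -0.794 0.595 -0.124
  outer loop
   vertex 1.3 1.9 0.5
   vertex 3.1 4.8 2.9
   vertex 2.8 3.9 0.5
  endloop
 endfacet
 facet normal 0.317 -0.801 0.508
  outer loop
   vertex 4.2 1.4 3.8
   vertex 2.5 0.6 3.6
   vertex 4.6 0.1 1.5
  endloop
 endfacet
 facet normal 0.952 0.306 -0.007
  outer loop
   vertex 4.2 1.4 3.8
   vertex 4.6 0.1 1.5
   vertex 3.1 4.8 2.9
  endloop
 endfacet
 facet normal 0.936 0.333 0.114
  outer loop
   vertex 4.2 1.4 3.8
   vertex 3.1 4.8 2.9
   vertex 3.0 4.5 4.6
  endloop
 endfacet
 facet normal -0.558 -0.138 0.818
  outer loop
   vertex 3.4 1.7 4.4
   vertex 3.0 4.5 4.6
   vertex 2.5 0.6 3.6
  endloop
 endfacet
 facet normal 0.607 0.030 0.794
  outer loop
   vertex 3.4 1.7 4.4
   vertex 4.2 1.4 3.8
   vertex 3.0 4.5 4.6
  endloop
 endfacet
 facet normal 0.247 -0.694 0.676
  outer loop
   vertex 3.4 1.7 4.4
   vertex 2.5 0.6 3.6
   vertex 4.2 1.4 3.8
  endloop
 endfacet
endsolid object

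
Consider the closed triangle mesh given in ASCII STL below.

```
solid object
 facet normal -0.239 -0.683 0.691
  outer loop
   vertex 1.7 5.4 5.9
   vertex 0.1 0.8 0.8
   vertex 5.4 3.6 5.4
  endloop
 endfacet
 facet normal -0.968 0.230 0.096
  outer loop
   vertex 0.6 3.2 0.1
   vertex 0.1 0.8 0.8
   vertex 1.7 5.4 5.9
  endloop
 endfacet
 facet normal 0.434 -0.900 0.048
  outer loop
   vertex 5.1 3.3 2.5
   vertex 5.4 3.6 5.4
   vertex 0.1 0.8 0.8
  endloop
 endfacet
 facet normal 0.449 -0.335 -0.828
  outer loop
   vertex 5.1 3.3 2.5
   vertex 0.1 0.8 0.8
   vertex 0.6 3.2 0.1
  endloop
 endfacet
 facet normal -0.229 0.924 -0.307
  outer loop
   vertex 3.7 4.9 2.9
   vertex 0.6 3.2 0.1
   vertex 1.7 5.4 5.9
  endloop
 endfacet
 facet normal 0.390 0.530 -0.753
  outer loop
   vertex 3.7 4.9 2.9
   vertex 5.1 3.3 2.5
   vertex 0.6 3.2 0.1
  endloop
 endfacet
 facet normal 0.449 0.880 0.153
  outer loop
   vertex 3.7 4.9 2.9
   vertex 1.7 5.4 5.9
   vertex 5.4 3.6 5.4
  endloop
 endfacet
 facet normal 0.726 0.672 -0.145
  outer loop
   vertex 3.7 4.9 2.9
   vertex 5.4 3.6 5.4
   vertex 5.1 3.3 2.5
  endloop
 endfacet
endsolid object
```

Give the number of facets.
8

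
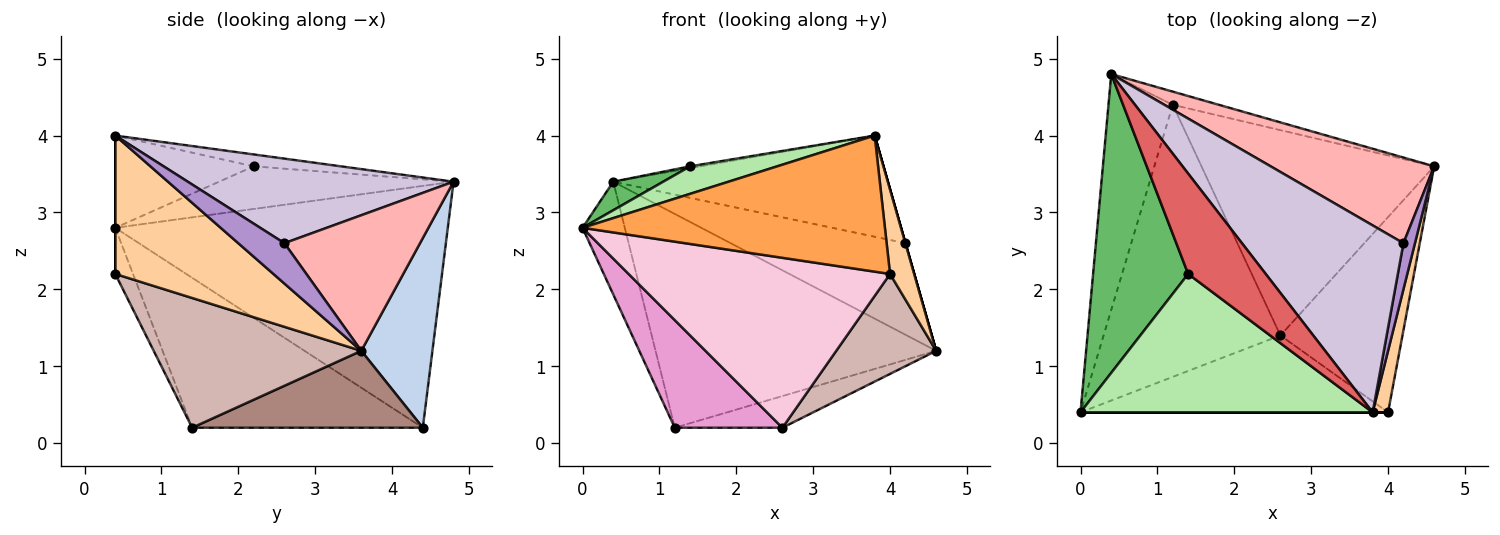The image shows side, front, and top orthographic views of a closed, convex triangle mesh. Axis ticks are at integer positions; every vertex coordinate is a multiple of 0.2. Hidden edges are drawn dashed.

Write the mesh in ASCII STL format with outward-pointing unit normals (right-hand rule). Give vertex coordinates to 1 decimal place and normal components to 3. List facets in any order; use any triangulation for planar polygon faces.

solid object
 facet normal -0.959 0.122 -0.255
  outer loop
   vertex 1.2 4.4 0.2
   vertex 0.0 0.4 2.8
   vertex 0.4 4.8 3.4
  endloop
 endfacet
 facet normal 0.245 0.968 -0.060
  outer loop
   vertex 1.2 4.4 0.2
   vertex 0.4 4.8 3.4
   vertex 4.6 3.6 1.2
  endloop
 endfacet
 facet normal 0.000 -1.000 0.000
  outer loop
   vertex 4.0 0.4 2.2
   vertex 3.8 0.4 4.0
   vertex 0.0 0.4 2.8
  endloop
 endfacet
 facet normal 0.983 -0.150 0.109
  outer loop
   vertex 4.0 0.4 2.2
   vertex 4.6 3.6 1.2
   vertex 3.8 0.4 4.0
  endloop
 endfacet
 facet normal -0.408 -0.087 0.909
  outer loop
   vertex 1.4 2.2 3.6
   vertex 0.4 4.8 3.4
   vertex 0.0 0.4 2.8
  endloop
 endfacet
 facet normal -0.296 -0.186 0.937
  outer loop
   vertex 1.4 2.2 3.6
   vertex 0.0 0.4 2.8
   vertex 3.8 0.4 4.0
  endloop
 endfacet
 facet normal -0.151 0.018 0.988
  outer loop
   vertex 1.4 2.2 3.6
   vertex 3.8 0.4 4.0
   vertex 0.4 4.8 3.4
  endloop
 endfacet
 facet normal 0.493 0.635 0.595
  outer loop
   vertex 4.2 2.6 2.6
   vertex 4.6 3.6 1.2
   vertex 0.4 4.8 3.4
  endloop
 endfacet
 facet normal 0.962 0.000 0.275
  outer loop
   vertex 4.2 2.6 2.6
   vertex 3.8 0.4 4.0
   vertex 4.6 3.6 1.2
  endloop
 endfacet
 facet normal 0.418 0.432 0.799
  outer loop
   vertex 4.2 2.6 2.6
   vertex 0.4 4.8 3.4
   vertex 3.8 0.4 4.0
  endloop
 endfacet
 facet normal 0.310 0.145 -0.940
  outer loop
   vertex 2.6 1.4 0.2
   vertex 1.2 4.4 0.2
   vertex 4.6 3.6 1.2
  endloop
 endfacet
 facet normal 0.687 -0.331 -0.647
  outer loop
   vertex 2.6 1.4 0.2
   vertex 4.6 3.6 1.2
   vertex 4.0 0.4 2.2
  endloop
 endfacet
 facet normal -0.619 -0.289 -0.730
  outer loop
   vertex 2.6 1.4 0.2
   vertex 0.0 0.4 2.8
   vertex 1.2 4.4 0.2
  endloop
 endfacet
 facet normal -0.062 -0.909 -0.411
  outer loop
   vertex 2.6 1.4 0.2
   vertex 4.0 0.4 2.2
   vertex 0.0 0.4 2.8
  endloop
 endfacet
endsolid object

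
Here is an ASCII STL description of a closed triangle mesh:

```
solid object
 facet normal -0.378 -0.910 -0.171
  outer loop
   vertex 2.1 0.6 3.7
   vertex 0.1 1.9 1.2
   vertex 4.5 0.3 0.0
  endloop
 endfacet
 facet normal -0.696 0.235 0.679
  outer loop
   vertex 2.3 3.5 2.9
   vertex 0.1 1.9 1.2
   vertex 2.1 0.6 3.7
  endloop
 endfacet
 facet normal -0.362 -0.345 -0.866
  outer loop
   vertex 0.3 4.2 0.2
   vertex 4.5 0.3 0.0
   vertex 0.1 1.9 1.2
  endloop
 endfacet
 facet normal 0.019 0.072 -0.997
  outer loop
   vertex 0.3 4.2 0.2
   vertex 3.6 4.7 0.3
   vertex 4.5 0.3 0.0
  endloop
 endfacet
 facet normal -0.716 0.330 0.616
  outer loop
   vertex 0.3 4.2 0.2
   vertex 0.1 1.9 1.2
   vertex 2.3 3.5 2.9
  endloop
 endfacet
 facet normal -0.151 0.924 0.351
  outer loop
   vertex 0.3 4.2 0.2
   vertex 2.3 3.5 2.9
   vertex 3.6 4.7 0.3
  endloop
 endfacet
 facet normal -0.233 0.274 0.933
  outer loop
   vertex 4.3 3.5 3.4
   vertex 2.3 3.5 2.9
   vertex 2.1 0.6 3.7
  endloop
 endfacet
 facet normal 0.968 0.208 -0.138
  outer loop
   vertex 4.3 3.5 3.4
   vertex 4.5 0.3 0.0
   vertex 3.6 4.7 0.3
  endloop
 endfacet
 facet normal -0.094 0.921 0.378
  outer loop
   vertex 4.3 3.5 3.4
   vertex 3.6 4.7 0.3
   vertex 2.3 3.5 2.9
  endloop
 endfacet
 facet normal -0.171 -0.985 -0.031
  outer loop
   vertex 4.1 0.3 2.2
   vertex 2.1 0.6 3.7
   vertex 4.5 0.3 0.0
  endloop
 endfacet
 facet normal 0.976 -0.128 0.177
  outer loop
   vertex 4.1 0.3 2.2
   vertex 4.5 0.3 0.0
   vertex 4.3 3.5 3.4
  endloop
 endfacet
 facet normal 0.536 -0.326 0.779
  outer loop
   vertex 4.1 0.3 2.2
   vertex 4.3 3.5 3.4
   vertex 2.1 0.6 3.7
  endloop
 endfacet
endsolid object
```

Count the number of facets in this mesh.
12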